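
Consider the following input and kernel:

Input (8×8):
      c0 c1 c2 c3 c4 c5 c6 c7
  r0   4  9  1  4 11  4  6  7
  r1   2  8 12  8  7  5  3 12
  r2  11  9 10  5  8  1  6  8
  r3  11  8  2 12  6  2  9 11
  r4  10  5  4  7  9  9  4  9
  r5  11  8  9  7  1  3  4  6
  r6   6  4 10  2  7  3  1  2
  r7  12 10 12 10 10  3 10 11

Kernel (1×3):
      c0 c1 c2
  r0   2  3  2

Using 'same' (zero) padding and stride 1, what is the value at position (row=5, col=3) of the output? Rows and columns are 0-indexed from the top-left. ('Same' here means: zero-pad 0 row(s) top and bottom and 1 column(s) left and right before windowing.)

41

The receptive field on the zero-padded input at this output position is [9 7 1]. Elementwise product with the kernel and sum: 9·2 + 7·3 + 1·2.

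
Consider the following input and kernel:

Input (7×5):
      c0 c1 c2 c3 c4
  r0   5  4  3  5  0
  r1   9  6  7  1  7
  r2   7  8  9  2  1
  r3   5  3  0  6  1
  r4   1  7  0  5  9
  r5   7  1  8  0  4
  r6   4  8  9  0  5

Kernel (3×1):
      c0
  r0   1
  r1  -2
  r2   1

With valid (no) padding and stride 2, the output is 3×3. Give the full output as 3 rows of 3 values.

-6 -2 -13
-2 9 8
-9 -7 6

Output[0,0]: The receptive field on the input at this output position is [5 / 9 / 7]. Elementwise product with the kernel and sum: 5·1 + 9·-2 + 7·1.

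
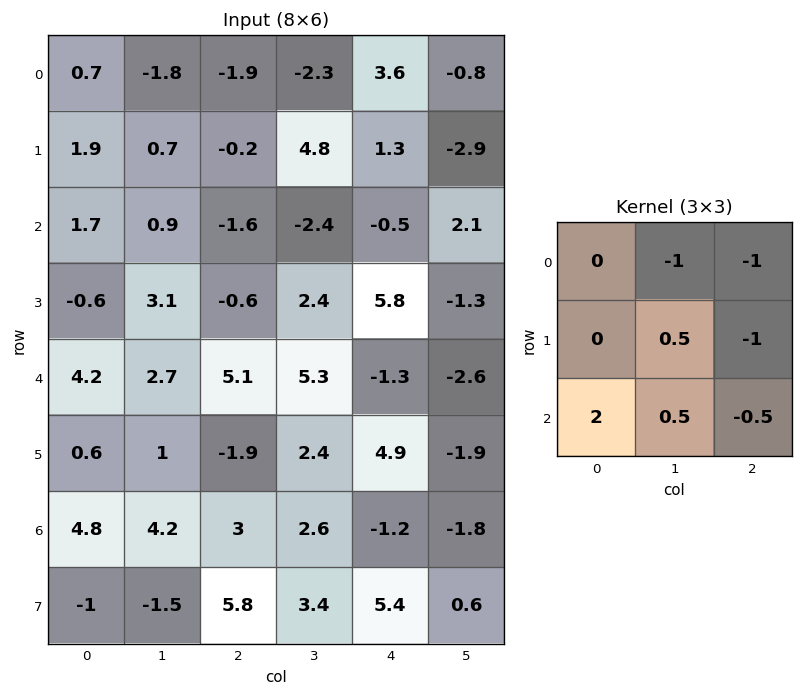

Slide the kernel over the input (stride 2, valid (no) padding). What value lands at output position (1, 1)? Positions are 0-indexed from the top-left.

11.8

The receptive field on the input at this output position is [-1.6 -2.4 -0.5 / -0.6 2.4 5.8 / 5.1 5.3 -1.3]. Elementwise product with the kernel and sum: -2.4·-1 + -0.5·-1 + 2.4·0.5 + 5.8·-1 + 5.1·2 + 5.3·0.5 + -1.3·-0.5.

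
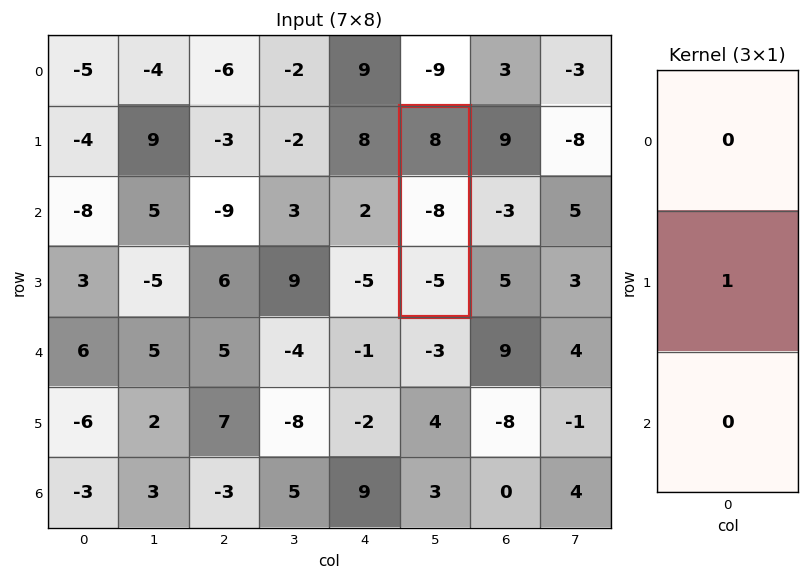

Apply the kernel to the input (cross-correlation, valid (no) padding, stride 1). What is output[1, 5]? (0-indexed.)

The receptive field on the input at this output position is [8 / -8 / -5]. Elementwise product with the kernel and sum: -8·1.

-8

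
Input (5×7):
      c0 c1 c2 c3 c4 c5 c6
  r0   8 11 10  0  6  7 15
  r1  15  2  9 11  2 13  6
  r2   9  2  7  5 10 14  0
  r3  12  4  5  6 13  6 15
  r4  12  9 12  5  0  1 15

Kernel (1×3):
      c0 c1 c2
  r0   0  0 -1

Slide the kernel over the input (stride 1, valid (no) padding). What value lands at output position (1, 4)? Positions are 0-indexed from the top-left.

The receptive field on the input at this output position is [2 13 6]. Elementwise product with the kernel and sum: 6·-1.

-6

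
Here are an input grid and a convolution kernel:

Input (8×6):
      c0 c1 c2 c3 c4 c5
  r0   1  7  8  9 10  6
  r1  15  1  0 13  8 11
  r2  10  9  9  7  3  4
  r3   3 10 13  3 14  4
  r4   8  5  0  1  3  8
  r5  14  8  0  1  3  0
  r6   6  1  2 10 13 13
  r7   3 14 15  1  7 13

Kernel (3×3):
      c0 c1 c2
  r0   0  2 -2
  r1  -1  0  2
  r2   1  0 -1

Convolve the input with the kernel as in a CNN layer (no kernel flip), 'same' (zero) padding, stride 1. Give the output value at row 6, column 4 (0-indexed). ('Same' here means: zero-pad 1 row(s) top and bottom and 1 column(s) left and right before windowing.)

10

The receptive field on the zero-padded input at this output position is [1 3 0 / 10 13 13 / 1 7 13]. Elementwise product with the kernel and sum: 3·2 + 0·-2 + 10·-1 + 13·2 + 1·1 + 13·-1.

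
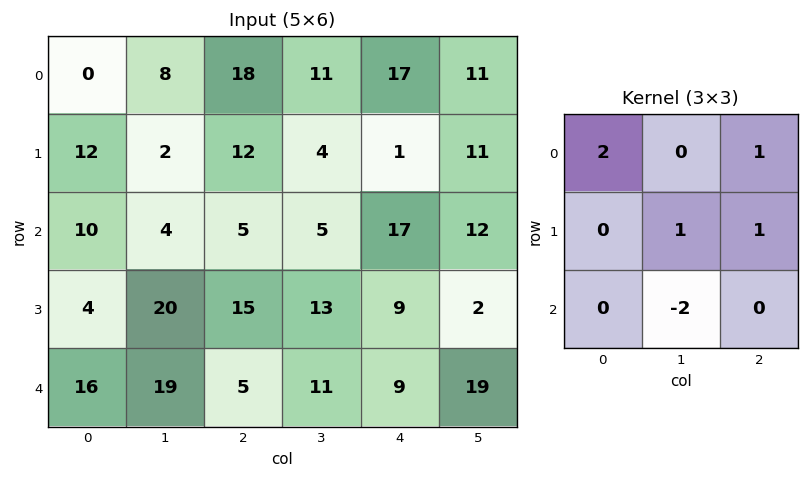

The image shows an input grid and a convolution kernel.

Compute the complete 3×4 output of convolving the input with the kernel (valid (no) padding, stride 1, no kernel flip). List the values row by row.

Output[0,0]: The receptive field on the input at this output position is [0 8 18 / 12 2 12 / 10 4 5]. Elementwise product with the kernel and sum: 0·2 + 18·1 + 2·1 + 12·1 + 4·-2.
Output[0,1]: The receptive field on the input at this output position is [8 18 11 / 2 12 4 / 4 5 5]. Elementwise product with the kernel and sum: 8·2 + 11·1 + 12·1 + 4·1 + 5·-2.

24 33 48 11
5 -12 21 30
22 31 27 15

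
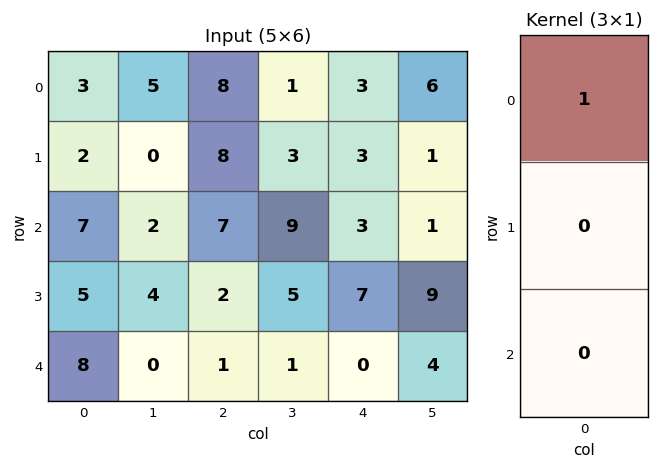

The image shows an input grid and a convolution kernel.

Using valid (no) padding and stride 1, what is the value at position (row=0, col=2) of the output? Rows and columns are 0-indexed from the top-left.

The receptive field on the input at this output position is [8 / 8 / 7]. Elementwise product with the kernel and sum: 8·1.

8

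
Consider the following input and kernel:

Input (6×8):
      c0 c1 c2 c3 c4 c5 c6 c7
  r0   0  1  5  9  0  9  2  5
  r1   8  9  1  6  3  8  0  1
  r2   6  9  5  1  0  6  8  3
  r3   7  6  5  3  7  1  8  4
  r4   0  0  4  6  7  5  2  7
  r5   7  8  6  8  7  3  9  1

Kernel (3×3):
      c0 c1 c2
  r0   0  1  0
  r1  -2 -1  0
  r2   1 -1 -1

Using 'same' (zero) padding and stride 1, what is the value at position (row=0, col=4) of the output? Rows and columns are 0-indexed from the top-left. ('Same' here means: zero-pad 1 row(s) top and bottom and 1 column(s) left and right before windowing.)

-23

The receptive field on the zero-padded input at this output position is [0 0 0 / 9 0 9 / 6 3 8]. Elementwise product with the kernel and sum: 0·1 + 9·-2 + 0·-1 + 6·1 + 3·-1 + 8·-1.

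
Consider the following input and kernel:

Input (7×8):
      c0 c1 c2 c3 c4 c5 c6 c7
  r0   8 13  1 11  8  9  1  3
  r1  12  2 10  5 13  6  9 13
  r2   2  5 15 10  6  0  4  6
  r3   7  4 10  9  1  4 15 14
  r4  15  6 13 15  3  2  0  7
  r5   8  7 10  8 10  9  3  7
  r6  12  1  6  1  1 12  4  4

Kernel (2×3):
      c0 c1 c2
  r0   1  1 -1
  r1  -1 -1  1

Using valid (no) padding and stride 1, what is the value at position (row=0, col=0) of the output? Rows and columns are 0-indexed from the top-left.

16

The receptive field on the input at this output position is [8 13 1 / 12 2 10]. Elementwise product with the kernel and sum: 8·1 + 13·1 + 1·-1 + 12·-1 + 2·-1 + 10·1.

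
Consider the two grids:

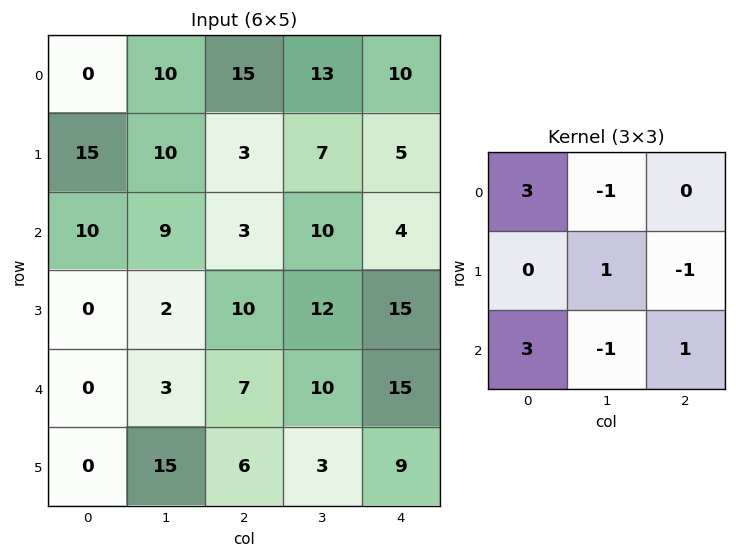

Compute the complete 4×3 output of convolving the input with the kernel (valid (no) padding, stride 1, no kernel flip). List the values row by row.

21 45 37
49 28 41
17 34 22
-15 35 37

Output[0,0]: The receptive field on the input at this output position is [0 10 15 / 15 10 3 / 10 9 3]. Elementwise product with the kernel and sum: 0·3 + 10·-1 + 10·1 + 3·-1 + 10·3 + 9·-1 + 3·1.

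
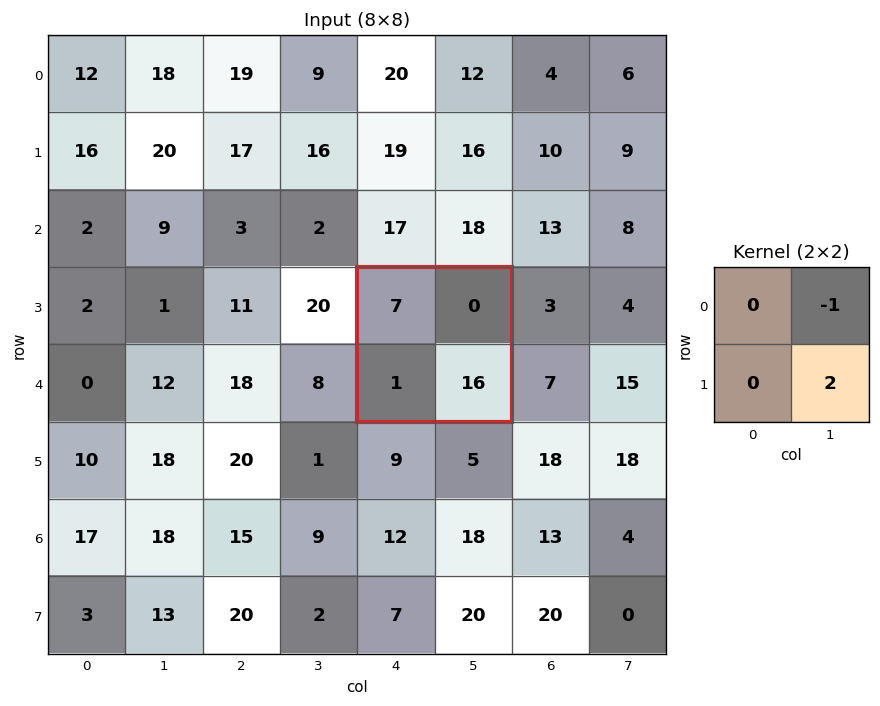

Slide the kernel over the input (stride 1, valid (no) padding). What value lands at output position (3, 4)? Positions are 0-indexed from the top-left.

32

The receptive field on the input at this output position is [7 0 / 1 16]. Elementwise product with the kernel and sum: 0·-1 + 16·2.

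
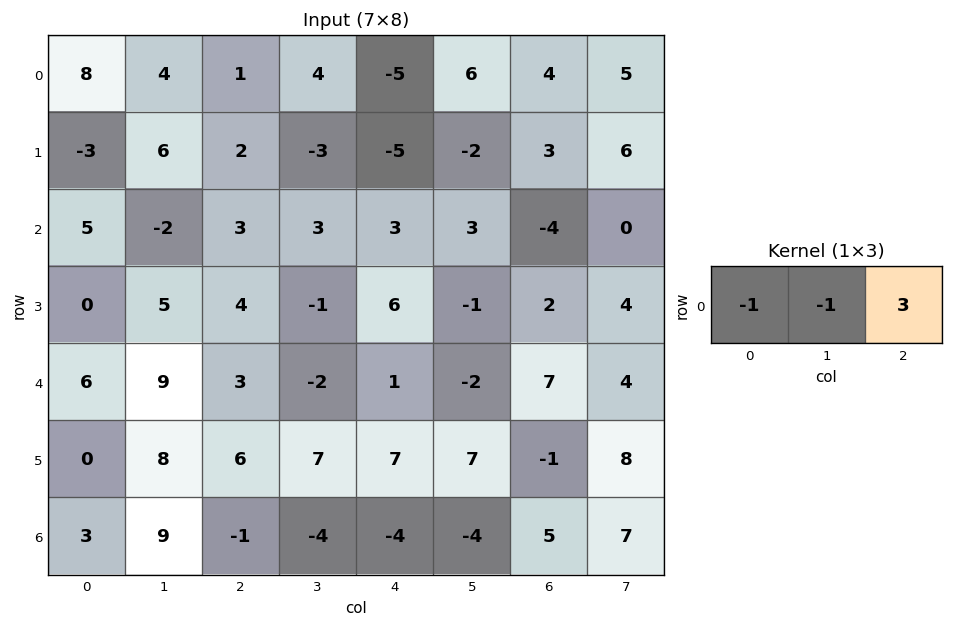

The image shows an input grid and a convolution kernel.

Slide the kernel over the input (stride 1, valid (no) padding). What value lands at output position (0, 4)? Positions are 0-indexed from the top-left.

11

The receptive field on the input at this output position is [-5 6 4]. Elementwise product with the kernel and sum: -5·-1 + 6·-1 + 4·3.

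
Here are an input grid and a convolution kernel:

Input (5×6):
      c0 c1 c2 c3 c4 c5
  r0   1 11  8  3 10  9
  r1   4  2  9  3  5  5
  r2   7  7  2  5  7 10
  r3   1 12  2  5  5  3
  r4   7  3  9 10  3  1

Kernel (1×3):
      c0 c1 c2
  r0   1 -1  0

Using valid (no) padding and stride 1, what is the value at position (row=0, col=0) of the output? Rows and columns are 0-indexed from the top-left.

The receptive field on the input at this output position is [1 11 8]. Elementwise product with the kernel and sum: 1·1 + 11·-1.

-10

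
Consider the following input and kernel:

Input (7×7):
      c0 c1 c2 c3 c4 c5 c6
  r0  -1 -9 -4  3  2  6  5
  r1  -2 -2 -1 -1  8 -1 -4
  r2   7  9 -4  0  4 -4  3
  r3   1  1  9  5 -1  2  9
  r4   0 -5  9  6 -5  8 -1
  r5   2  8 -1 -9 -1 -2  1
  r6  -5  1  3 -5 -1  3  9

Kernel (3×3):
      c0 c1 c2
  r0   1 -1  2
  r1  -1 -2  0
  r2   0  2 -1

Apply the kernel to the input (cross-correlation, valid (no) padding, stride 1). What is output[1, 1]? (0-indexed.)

9

The receptive field on the input at this output position is [-2 -1 -1 / 9 -4 0 / 1 9 5]. Elementwise product with the kernel and sum: -2·1 + -1·-1 + -1·2 + 9·-1 + -4·-2 + 9·2 + 5·-1.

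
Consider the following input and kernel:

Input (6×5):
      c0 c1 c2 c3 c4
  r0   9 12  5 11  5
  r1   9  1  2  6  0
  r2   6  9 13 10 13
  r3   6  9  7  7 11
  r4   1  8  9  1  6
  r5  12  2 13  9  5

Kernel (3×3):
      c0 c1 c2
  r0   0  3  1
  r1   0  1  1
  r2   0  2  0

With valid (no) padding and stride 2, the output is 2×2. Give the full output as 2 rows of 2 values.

Output[0,0]: The receptive field on the input at this output position is [9 12 5 / 9 1 2 / 6 9 13]. Elementwise product with the kernel and sum: 12·3 + 5·1 + 1·1 + 2·1 + 9·2.

62 64
72 63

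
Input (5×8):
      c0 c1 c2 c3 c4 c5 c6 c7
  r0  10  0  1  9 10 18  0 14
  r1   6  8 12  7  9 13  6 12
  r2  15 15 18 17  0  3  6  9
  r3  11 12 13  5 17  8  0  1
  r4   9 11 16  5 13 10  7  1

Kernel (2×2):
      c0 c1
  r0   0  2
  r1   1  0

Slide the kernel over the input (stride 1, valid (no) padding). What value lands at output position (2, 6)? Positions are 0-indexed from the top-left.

The receptive field on the input at this output position is [6 9 / 0 1]. Elementwise product with the kernel and sum: 9·2 + 0·1.

18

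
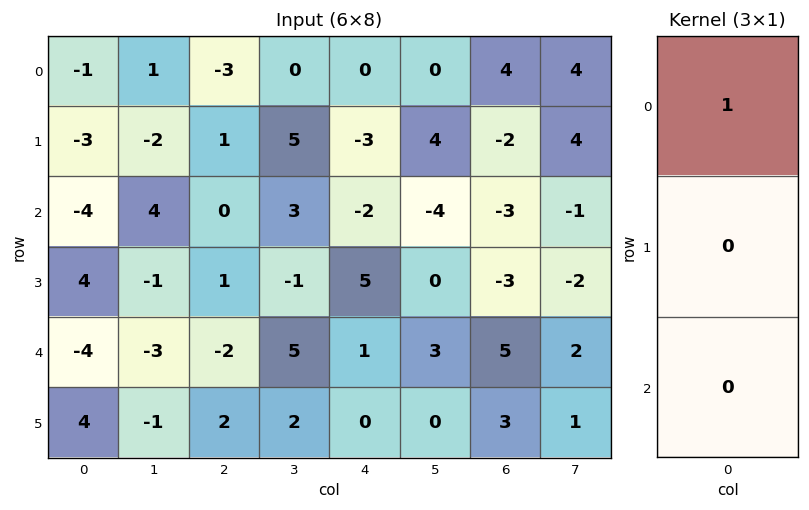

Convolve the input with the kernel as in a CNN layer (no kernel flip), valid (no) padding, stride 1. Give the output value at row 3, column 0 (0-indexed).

The receptive field on the input at this output position is [4 / -4 / 4]. Elementwise product with the kernel and sum: 4·1.

4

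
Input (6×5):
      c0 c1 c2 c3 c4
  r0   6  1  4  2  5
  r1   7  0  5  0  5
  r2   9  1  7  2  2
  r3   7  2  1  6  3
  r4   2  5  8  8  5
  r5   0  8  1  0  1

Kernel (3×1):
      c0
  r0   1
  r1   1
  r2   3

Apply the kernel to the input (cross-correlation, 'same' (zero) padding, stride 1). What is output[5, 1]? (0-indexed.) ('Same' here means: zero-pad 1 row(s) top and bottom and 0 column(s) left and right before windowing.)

The receptive field on the zero-padded input at this output position is [5 / 8 / 0]. Elementwise product with the kernel and sum: 5·1 + 8·1 + 0·3.

13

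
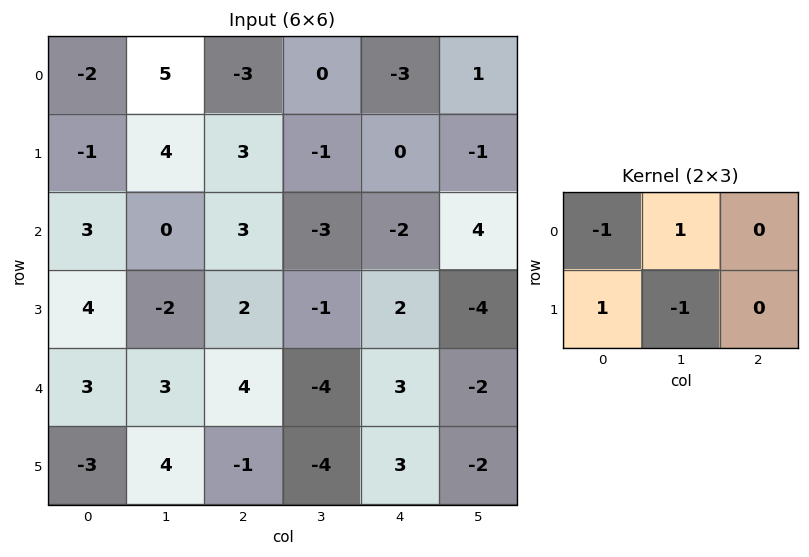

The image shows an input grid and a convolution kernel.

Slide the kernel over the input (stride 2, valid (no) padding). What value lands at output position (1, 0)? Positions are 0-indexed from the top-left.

3

The receptive field on the input at this output position is [3 0 3 / 4 -2 2]. Elementwise product with the kernel and sum: 3·-1 + 0·1 + 4·1 + -2·-1.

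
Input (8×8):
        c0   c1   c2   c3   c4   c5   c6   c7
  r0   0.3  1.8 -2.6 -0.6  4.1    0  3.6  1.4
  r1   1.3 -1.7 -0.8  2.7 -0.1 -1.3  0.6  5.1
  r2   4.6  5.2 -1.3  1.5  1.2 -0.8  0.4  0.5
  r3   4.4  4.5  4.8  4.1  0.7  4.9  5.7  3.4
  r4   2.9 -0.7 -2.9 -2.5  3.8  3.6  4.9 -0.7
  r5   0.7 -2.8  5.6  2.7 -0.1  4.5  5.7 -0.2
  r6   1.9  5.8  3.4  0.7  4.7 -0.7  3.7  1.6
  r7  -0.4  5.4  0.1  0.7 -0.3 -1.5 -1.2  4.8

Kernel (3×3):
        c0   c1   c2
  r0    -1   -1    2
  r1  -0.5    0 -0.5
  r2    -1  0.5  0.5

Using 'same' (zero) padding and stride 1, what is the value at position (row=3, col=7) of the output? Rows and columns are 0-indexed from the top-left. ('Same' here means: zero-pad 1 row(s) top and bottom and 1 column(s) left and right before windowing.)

The receptive field on the zero-padded input at this output position is [0.4 0.5 0 / 5.7 3.4 0 / 4.9 -0.7 0]. Elementwise product with the kernel and sum: 0.4·-1 + 0.5·-1 + 0·2 + 5.7·-0.5 + 0·-0.5 + 4.9·-1 + -0.7·0.5 + 0·0.5.

-9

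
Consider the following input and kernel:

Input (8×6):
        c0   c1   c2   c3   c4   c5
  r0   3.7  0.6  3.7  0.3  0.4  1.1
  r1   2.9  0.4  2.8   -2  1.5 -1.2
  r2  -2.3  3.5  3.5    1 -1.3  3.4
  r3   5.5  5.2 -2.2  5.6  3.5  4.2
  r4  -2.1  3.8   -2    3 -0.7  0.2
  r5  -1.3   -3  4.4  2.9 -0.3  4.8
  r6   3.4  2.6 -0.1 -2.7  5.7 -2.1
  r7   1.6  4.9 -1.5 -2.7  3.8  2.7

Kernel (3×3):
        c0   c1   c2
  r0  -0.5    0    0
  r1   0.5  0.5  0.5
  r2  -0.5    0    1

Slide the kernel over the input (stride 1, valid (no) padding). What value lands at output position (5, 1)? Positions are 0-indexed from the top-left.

-3.75

The receptive field on the input at this output position is [-3 4.4 2.9 / 2.6 -0.1 -2.7 / 4.9 -1.5 -2.7]. Elementwise product with the kernel and sum: -3·-0.5 + 2.6·0.5 + -0.1·0.5 + -2.7·0.5 + 4.9·-0.5 + -2.7·1.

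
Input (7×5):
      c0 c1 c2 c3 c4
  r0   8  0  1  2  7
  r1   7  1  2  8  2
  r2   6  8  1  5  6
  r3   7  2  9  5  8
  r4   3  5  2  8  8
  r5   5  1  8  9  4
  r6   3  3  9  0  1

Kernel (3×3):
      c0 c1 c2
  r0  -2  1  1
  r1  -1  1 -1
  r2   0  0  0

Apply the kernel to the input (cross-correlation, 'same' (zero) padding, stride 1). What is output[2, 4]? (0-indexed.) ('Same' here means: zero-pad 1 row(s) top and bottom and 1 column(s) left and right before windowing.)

-13

The receptive field on the zero-padded input at this output position is [8 2 0 / 5 6 0 / 5 8 0]. Elementwise product with the kernel and sum: 8·-2 + 2·1 + 0·1 + 5·-1 + 6·1 + 0·-1.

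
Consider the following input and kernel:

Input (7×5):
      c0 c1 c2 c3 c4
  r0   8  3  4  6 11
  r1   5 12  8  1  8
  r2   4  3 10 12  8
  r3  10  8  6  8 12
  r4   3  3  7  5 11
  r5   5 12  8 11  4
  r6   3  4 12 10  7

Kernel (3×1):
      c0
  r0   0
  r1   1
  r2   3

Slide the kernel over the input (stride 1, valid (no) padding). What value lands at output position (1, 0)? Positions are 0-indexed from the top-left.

The receptive field on the input at this output position is [5 / 4 / 10]. Elementwise product with the kernel and sum: 4·1 + 10·3.

34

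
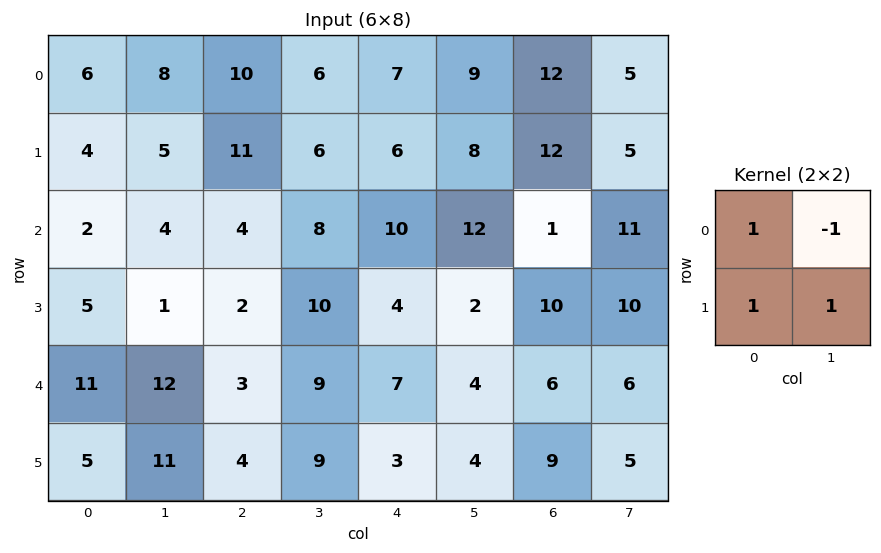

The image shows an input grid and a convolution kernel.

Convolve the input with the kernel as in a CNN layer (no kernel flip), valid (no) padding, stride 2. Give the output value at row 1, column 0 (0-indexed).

The receptive field on the input at this output position is [2 4 / 5 1]. Elementwise product with the kernel and sum: 2·1 + 4·-1 + 5·1 + 1·1.

4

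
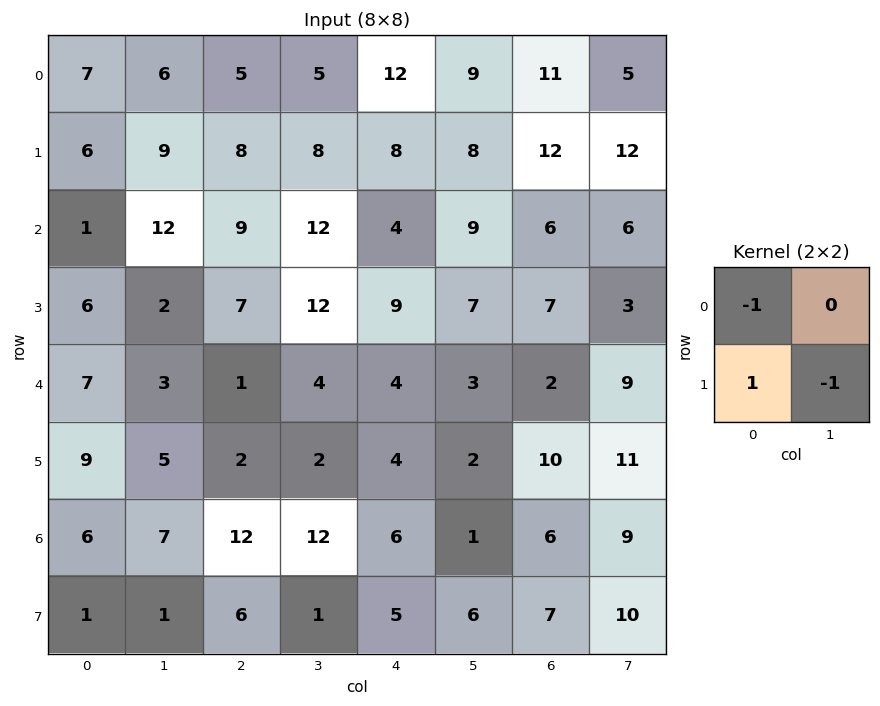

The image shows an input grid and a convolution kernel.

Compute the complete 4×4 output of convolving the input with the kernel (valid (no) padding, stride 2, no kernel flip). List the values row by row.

-10 -5 -12 -11
3 -14 -2 -2
-3 -1 -2 -3
-6 -7 -7 -9

Output[0,0]: The receptive field on the input at this output position is [7 6 / 6 9]. Elementwise product with the kernel and sum: 7·-1 + 6·1 + 9·-1.
Output[0,1]: The receptive field on the input at this output position is [5 5 / 8 8]. Elementwise product with the kernel and sum: 5·-1 + 8·1 + 8·-1.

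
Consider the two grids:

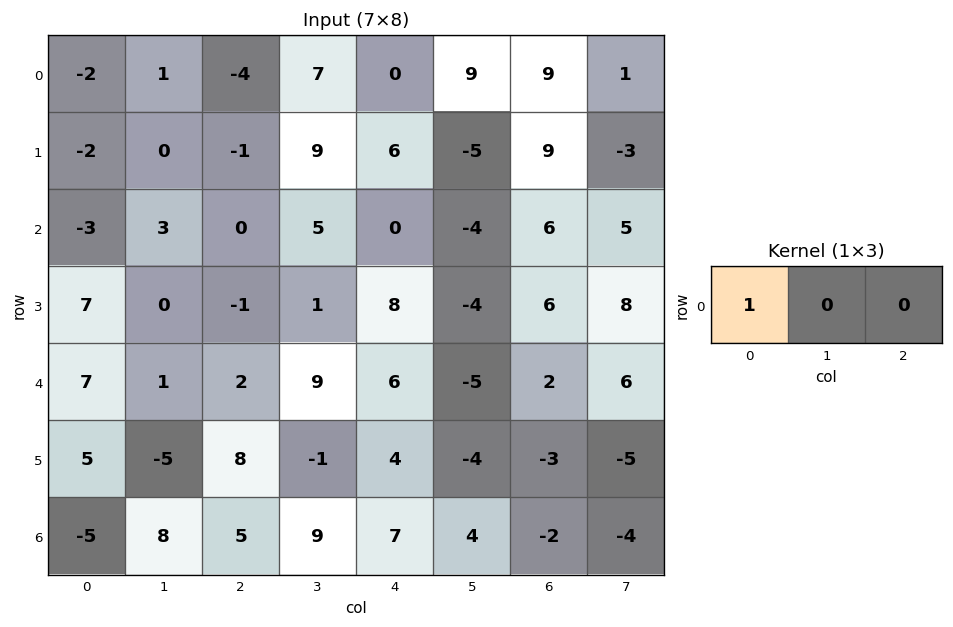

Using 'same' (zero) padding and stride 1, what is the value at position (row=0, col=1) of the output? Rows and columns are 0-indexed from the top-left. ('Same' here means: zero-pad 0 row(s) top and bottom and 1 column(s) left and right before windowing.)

-2

The receptive field on the zero-padded input at this output position is [-2 1 -4]. Elementwise product with the kernel and sum: -2·1.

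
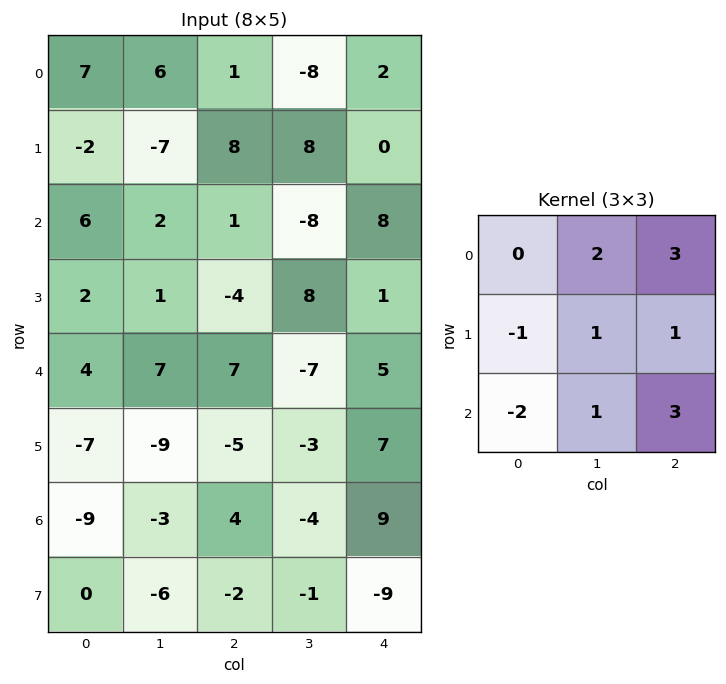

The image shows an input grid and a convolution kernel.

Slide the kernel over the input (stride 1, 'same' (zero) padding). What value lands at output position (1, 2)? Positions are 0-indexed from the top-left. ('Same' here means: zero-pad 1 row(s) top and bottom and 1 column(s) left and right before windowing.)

-26

The receptive field on the zero-padded input at this output position is [6 1 -8 / -7 8 8 / 2 1 -8]. Elementwise product with the kernel and sum: 1·2 + -8·3 + -7·-1 + 8·1 + 8·1 + 2·-2 + 1·1 + -8·3.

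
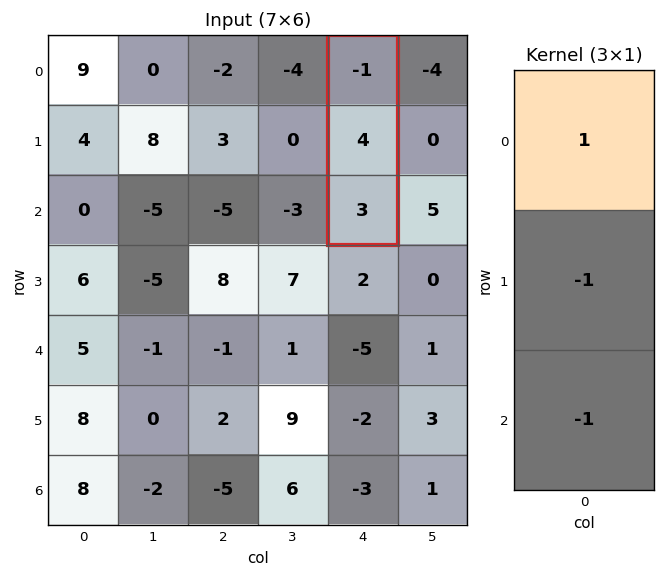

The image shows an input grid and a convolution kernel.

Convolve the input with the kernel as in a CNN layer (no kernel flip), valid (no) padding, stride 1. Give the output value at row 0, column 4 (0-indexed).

-8

The receptive field on the input at this output position is [-1 / 4 / 3]. Elementwise product with the kernel and sum: -1·1 + 4·-1 + 3·-1.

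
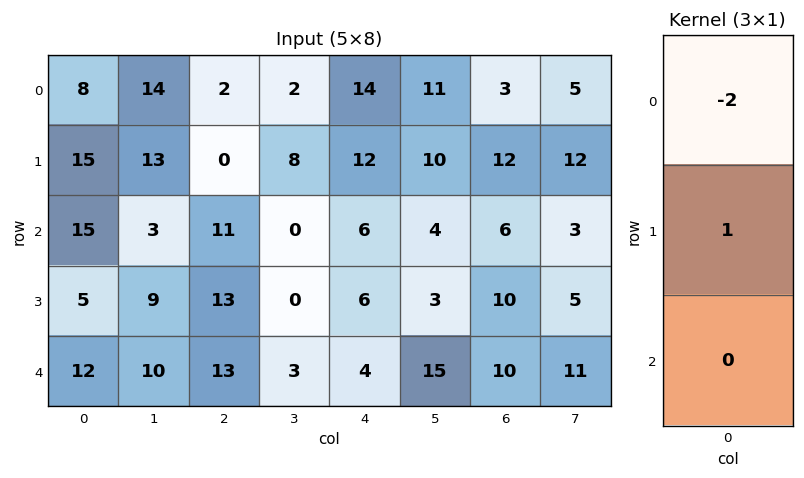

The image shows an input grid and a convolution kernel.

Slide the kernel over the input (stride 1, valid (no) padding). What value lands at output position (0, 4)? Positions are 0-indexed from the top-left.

The receptive field on the input at this output position is [14 / 12 / 6]. Elementwise product with the kernel and sum: 14·-2 + 12·1.

-16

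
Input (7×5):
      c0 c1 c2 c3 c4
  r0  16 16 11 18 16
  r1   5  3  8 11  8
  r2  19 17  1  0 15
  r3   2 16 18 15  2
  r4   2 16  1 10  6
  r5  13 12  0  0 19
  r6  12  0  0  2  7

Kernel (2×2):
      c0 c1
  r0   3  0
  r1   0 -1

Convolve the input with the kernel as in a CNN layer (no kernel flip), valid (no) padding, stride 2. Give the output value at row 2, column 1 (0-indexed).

3

The receptive field on the input at this output position is [1 10 / 0 0]. Elementwise product with the kernel and sum: 1·3 + 0·-1.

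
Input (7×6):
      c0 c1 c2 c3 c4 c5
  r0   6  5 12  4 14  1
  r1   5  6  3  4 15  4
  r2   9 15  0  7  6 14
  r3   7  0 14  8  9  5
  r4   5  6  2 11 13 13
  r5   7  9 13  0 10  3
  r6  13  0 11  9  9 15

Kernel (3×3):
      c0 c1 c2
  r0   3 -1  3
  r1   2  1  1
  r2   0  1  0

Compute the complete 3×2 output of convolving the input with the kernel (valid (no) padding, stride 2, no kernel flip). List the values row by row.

83 106
46 67
51 79

Output[0,0]: The receptive field on the input at this output position is [6 5 12 / 5 6 3 / 9 15 0]. Elementwise product with the kernel and sum: 6·3 + 5·-1 + 12·3 + 5·2 + 6·1 + 3·1 + 15·1.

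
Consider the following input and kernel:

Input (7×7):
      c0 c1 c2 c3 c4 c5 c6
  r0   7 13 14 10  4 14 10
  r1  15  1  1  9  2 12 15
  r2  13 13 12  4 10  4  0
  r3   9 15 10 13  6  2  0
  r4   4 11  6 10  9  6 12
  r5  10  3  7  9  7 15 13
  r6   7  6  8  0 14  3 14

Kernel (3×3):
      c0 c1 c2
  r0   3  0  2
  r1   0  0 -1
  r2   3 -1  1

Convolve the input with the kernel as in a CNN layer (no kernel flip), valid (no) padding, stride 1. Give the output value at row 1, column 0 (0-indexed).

57

The receptive field on the input at this output position is [15 1 1 / 13 13 12 / 9 15 10]. Elementwise product with the kernel and sum: 15·3 + 1·2 + 12·-1 + 9·3 + 15·-1 + 10·1.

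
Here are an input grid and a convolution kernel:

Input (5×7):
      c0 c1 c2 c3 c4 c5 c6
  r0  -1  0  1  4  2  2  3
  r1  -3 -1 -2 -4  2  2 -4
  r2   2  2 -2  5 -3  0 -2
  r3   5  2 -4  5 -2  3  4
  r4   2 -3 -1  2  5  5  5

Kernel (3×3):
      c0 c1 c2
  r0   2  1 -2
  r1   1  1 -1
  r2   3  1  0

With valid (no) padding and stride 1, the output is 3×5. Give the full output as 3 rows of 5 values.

2 -2 -7 14 -1
20 1 -13 5 10
24 -25 9 18 15

Output[0,0]: The receptive field on the input at this output position is [-1 0 1 / -3 -1 -2 / 2 2 -2]. Elementwise product with the kernel and sum: -1·2 + 0·1 + 1·-2 + -3·1 + -1·1 + -2·-1 + 2·3 + 2·1.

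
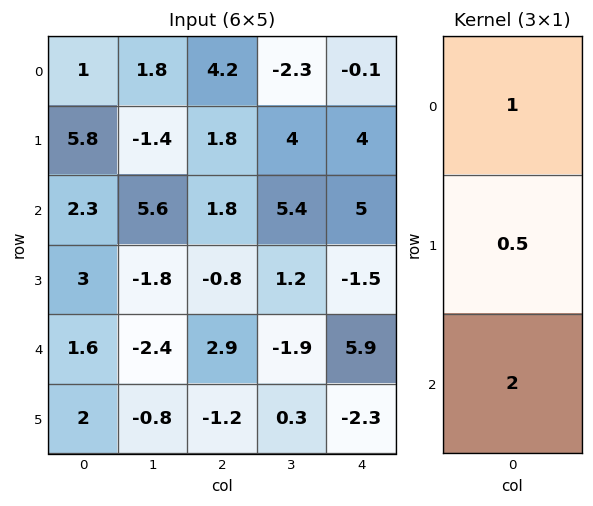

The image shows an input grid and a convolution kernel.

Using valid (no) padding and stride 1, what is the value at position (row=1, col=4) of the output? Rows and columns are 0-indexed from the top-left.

3.5

The receptive field on the input at this output position is [4 / 5 / -1.5]. Elementwise product with the kernel and sum: 4·1 + 5·0.5 + -1.5·2.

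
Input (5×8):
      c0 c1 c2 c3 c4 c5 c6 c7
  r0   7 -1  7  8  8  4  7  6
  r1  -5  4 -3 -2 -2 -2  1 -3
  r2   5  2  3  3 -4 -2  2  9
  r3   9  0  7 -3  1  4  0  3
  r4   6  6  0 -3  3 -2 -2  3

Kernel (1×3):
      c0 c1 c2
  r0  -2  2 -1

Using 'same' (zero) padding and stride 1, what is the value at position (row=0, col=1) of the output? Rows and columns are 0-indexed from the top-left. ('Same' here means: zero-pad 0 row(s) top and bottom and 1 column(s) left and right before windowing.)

The receptive field on the zero-padded input at this output position is [7 -1 7]. Elementwise product with the kernel and sum: 7·-2 + -1·2 + 7·-1.

-23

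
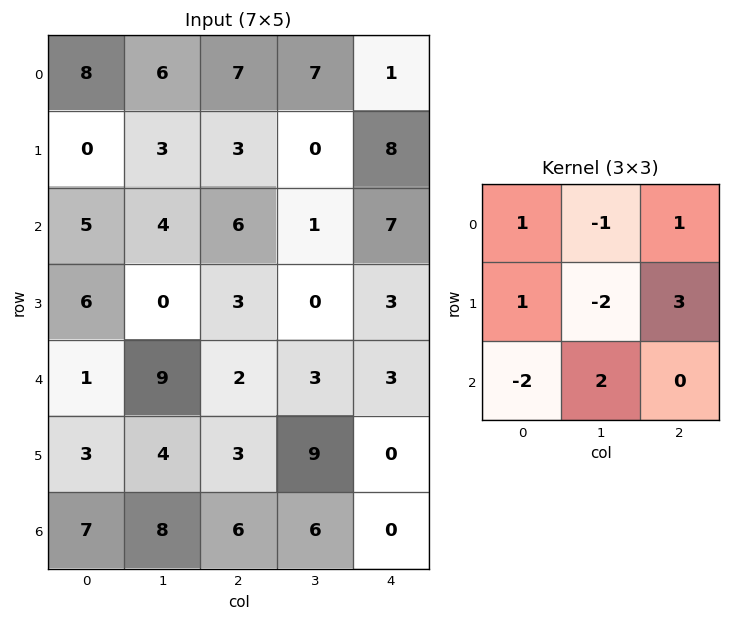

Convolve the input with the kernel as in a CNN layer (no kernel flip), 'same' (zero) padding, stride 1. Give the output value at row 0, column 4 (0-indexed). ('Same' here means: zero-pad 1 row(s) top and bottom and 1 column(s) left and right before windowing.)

The receptive field on the zero-padded input at this output position is [0 0 0 / 7 1 0 / 0 8 0]. Elementwise product with the kernel and sum: 0·1 + 0·-1 + 0·1 + 7·1 + 1·-2 + 0·3 + 0·-2 + 8·2.

21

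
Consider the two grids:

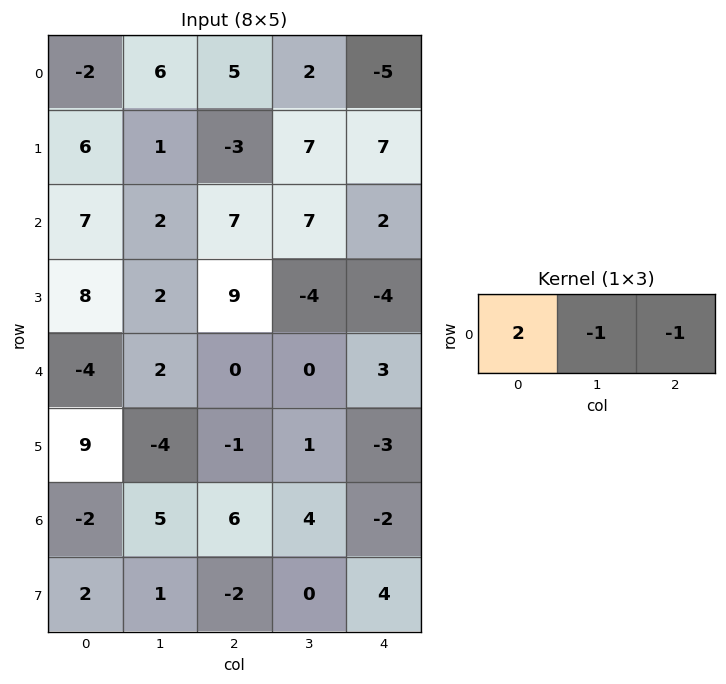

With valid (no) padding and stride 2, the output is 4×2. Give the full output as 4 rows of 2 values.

-15 13
5 5
-10 -3
-15 10

Output[0,0]: The receptive field on the input at this output position is [-2 6 5]. Elementwise product with the kernel and sum: -2·2 + 6·-1 + 5·-1.
Output[0,1]: The receptive field on the input at this output position is [5 2 -5]. Elementwise product with the kernel and sum: 5·2 + 2·-1 + -5·-1.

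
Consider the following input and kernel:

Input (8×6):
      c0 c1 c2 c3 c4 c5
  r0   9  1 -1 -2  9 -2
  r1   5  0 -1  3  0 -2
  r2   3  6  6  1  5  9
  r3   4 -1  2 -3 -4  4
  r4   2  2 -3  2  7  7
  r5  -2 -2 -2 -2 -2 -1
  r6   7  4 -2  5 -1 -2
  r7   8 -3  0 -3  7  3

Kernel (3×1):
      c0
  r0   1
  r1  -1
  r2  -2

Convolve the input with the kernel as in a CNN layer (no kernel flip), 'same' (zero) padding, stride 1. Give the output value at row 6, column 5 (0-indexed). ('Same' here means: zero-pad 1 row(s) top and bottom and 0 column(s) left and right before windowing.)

-5

The receptive field on the zero-padded input at this output position is [-1 / -2 / 3]. Elementwise product with the kernel and sum: -1·1 + -2·-1 + 3·-2.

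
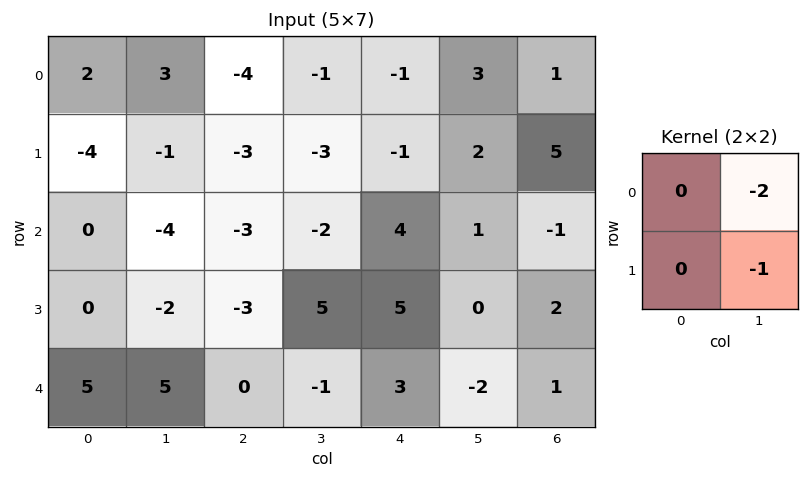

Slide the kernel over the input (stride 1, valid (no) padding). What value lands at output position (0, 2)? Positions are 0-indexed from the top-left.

The receptive field on the input at this output position is [-4 -1 / -3 -3]. Elementwise product with the kernel and sum: -1·-2 + -3·-1.

5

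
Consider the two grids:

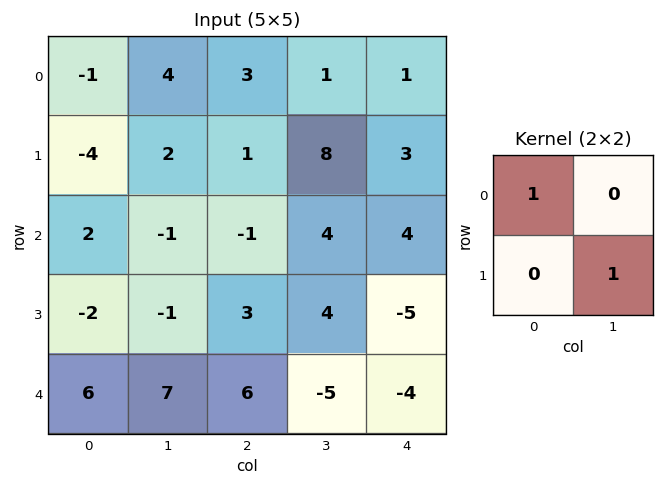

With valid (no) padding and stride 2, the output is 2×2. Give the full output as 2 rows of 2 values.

Output[0,0]: The receptive field on the input at this output position is [-1 4 / -4 2]. Elementwise product with the kernel and sum: -1·1 + 2·1.
Output[0,1]: The receptive field on the input at this output position is [3 1 / 1 8]. Elementwise product with the kernel and sum: 3·1 + 8·1.

1 11
1 3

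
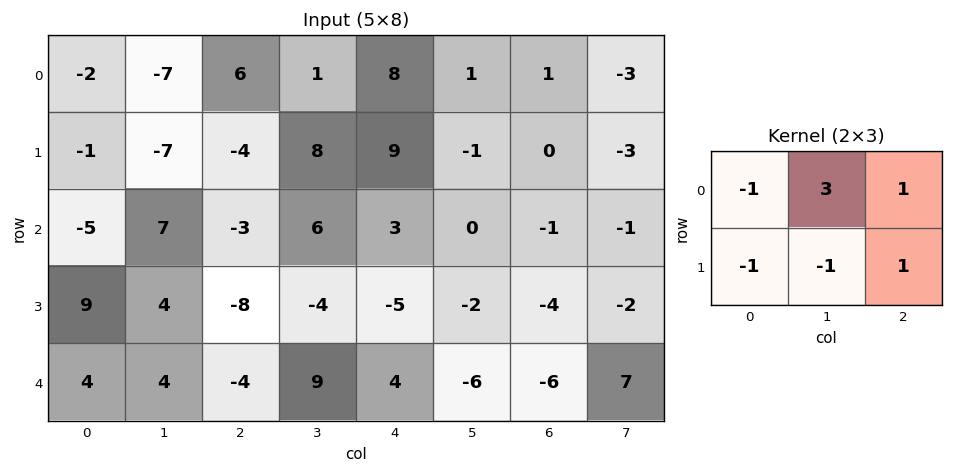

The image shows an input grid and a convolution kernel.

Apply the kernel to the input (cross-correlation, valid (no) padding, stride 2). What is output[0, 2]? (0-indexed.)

-12

The receptive field on the input at this output position is [8 1 1 / 9 -1 0]. Elementwise product with the kernel and sum: 8·-1 + 1·3 + 1·1 + 9·-1 + -1·-1 + 0·1.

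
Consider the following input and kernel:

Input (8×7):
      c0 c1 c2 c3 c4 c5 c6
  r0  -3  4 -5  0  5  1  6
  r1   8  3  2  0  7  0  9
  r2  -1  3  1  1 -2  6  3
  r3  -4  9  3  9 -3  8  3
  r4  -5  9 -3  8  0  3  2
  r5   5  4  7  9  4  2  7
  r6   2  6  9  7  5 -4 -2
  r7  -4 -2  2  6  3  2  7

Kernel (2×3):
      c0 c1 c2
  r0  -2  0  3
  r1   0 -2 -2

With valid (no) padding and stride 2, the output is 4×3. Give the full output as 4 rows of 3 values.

Output[0,0]: The receptive field on the input at this output position is [-3 4 -5 / 8 3 2]. Elementwise product with the kernel and sum: -3·-2 + -5·3 + 3·-2 + 2·-2.
Output[0,1]: The receptive field on the input at this output position is [-5 0 5 / 2 0 7]. Elementwise product with the kernel and sum: -5·-2 + 5·3 + 0·-2 + 7·-2.

-19 11 -10
-19 -20 -9
-21 -20 -12
23 -21 -34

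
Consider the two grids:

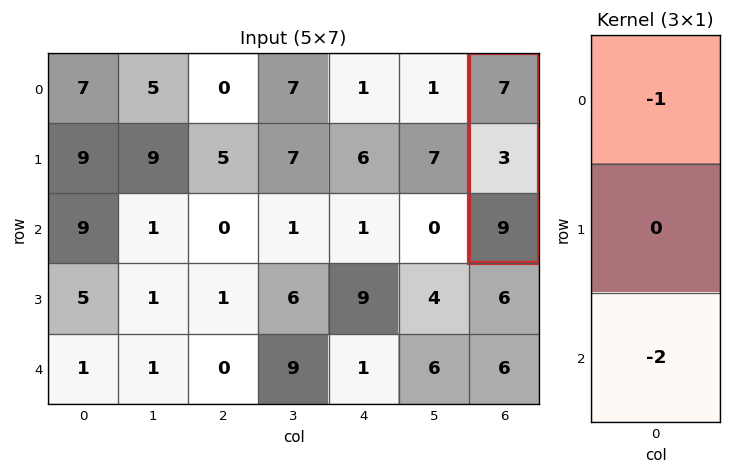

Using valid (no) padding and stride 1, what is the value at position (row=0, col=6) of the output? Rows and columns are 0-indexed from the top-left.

-25

The receptive field on the input at this output position is [7 / 3 / 9]. Elementwise product with the kernel and sum: 7·-1 + 9·-2.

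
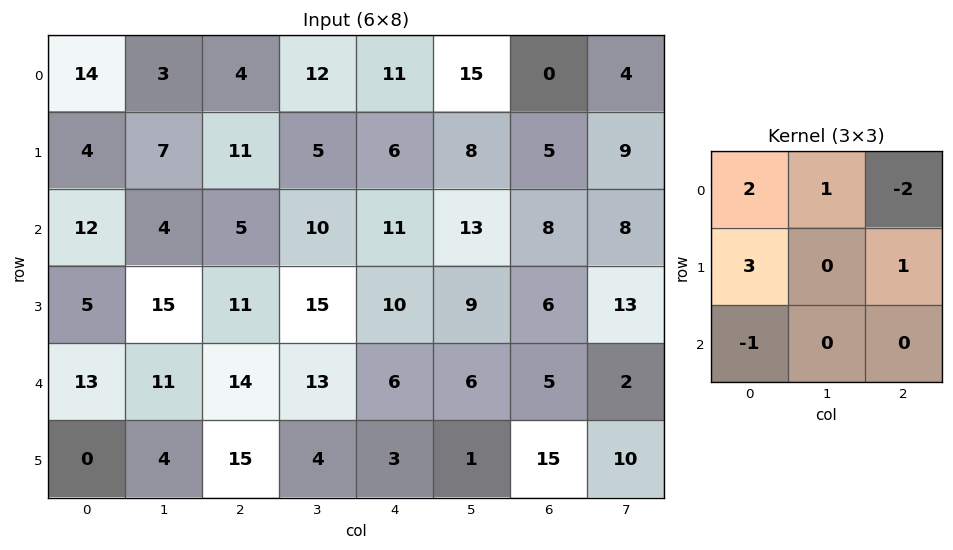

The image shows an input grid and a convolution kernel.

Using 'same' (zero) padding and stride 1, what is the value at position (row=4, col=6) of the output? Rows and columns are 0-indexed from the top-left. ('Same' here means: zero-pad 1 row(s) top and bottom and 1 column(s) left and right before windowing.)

The receptive field on the zero-padded input at this output position is [9 6 13 / 6 5 2 / 1 15 10]. Elementwise product with the kernel and sum: 9·2 + 6·1 + 13·-2 + 6·3 + 2·1 + 1·-1.

17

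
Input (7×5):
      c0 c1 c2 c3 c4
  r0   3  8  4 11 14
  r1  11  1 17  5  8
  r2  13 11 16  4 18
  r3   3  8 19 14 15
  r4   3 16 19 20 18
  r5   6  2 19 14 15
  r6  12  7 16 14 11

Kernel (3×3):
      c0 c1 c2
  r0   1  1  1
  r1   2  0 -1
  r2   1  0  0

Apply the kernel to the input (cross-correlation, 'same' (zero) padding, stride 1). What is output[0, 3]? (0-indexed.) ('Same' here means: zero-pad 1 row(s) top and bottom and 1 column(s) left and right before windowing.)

11

The receptive field on the zero-padded input at this output position is [0 0 0 / 4 11 14 / 17 5 8]. Elementwise product with the kernel and sum: 0·1 + 0·1 + 0·1 + 4·2 + 14·-1 + 17·1.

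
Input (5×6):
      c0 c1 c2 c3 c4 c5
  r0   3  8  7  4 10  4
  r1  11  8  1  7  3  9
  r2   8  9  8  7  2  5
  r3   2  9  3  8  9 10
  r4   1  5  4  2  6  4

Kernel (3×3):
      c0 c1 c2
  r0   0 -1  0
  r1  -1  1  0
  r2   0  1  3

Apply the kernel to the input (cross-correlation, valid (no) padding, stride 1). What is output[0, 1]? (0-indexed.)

15

The receptive field on the input at this output position is [8 7 4 / 8 1 7 / 9 8 7]. Elementwise product with the kernel and sum: 7·-1 + 8·-1 + 1·1 + 8·1 + 7·3.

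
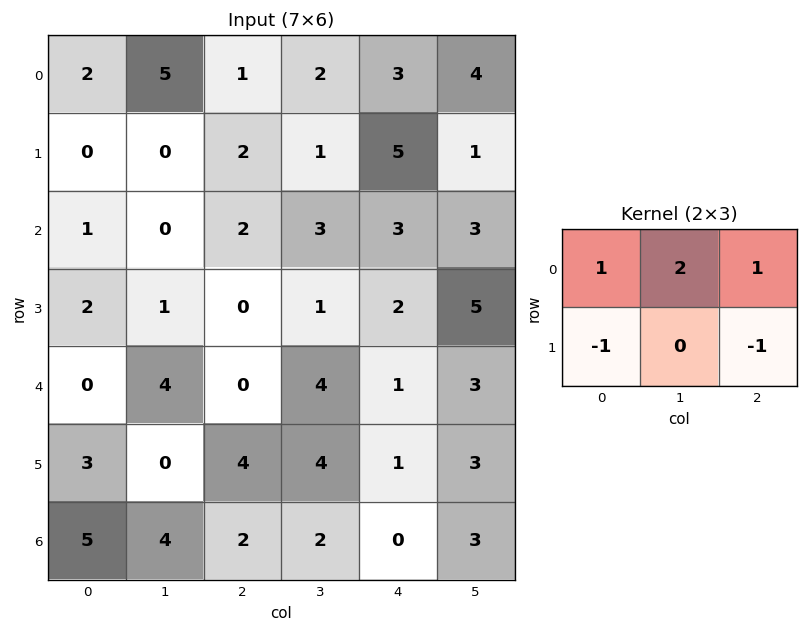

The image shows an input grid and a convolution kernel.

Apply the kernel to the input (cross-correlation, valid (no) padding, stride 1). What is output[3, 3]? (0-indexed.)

3

The receptive field on the input at this output position is [1 2 5 / 4 1 3]. Elementwise product with the kernel and sum: 1·1 + 2·2 + 5·1 + 4·-1 + 3·-1.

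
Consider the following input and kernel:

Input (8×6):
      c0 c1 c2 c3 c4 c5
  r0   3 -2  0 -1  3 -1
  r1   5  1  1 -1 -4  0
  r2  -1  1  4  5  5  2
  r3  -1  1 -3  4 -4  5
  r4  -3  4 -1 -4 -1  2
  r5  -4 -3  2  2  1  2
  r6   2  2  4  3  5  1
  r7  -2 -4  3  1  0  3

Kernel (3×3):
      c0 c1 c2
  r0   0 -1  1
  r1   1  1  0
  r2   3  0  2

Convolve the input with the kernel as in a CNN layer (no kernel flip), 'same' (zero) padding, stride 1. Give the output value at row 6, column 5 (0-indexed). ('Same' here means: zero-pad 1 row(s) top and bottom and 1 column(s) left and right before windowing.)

4

The receptive field on the zero-padded input at this output position is [1 2 0 / 5 1 0 / 0 3 0]. Elementwise product with the kernel and sum: 2·-1 + 0·1 + 5·1 + 1·1 + 0·3 + 0·2.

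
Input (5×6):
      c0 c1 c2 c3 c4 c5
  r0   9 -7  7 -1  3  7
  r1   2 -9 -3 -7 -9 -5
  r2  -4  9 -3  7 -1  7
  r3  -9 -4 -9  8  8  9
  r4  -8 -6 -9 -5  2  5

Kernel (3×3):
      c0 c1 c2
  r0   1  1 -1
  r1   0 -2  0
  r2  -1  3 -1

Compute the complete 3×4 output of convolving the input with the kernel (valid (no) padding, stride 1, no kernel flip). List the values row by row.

Output[0,0]: The receptive field on the input at this output position is [9 -7 7 / 2 -9 -3 / -4 9 -3]. Elementwise product with the kernel and sum: 9·1 + -7·1 + 7·-1 + -9·-2 + -4·-1 + 9·3 + -3·-1.
Output[0,1]: The receptive field on the input at this output position is [-7 7 -1 / -9 -3 -7 / 9 -3 7]. Elementwise product with the kernel and sum: -7·1 + 7·1 + -1·-1 + -3·-2 + 9·-1 + -3·3 + 7·-1.

47 -18 42 -4
-16 -30 10 -2
15 1 -19 -11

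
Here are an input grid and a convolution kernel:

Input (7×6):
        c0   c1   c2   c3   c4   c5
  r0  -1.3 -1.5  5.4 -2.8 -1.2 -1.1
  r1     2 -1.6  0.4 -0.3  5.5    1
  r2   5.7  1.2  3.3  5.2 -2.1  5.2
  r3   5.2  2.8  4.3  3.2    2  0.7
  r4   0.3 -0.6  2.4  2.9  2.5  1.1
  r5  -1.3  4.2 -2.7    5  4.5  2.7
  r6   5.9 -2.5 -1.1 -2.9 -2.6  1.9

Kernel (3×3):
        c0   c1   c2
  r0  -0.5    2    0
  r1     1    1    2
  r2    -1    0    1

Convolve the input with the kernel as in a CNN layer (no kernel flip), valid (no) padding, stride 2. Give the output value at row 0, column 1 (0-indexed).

-2.6

The receptive field on the input at this output position is [5.4 -2.8 -1.2 / 0.4 -0.3 5.5 / 3.3 5.2 -2.1]. Elementwise product with the kernel and sum: 5.4·-0.5 + -2.8·2 + 0.4·1 + -0.3·1 + 5.5·2 + 3.3·-1 + -2.1·1.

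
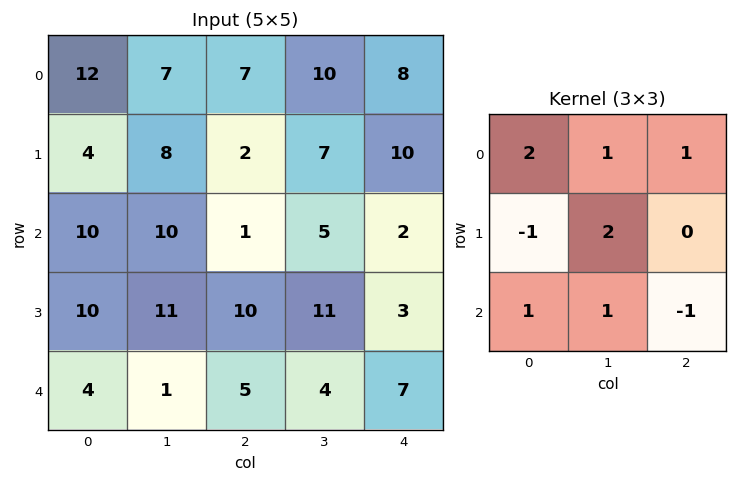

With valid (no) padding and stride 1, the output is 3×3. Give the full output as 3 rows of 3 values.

69 33 48
39 27 48
43 37 23

Output[0,0]: The receptive field on the input at this output position is [12 7 7 / 4 8 2 / 10 10 1]. Elementwise product with the kernel and sum: 12·2 + 7·1 + 7·1 + 4·-1 + 8·2 + 10·1 + 10·1 + 1·-1.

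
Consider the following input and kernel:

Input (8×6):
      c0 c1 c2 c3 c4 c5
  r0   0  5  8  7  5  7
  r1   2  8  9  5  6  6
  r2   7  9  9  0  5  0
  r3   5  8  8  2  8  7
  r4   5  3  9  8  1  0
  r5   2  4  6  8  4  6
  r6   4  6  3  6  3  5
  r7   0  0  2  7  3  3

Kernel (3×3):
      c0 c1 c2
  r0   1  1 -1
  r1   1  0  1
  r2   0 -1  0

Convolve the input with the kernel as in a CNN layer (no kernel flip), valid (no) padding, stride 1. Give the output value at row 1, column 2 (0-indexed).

The receptive field on the input at this output position is [9 5 6 / 9 0 5 / 8 2 8]. Elementwise product with the kernel and sum: 9·1 + 5·1 + 6·-1 + 9·1 + 5·1 + 2·-1.

20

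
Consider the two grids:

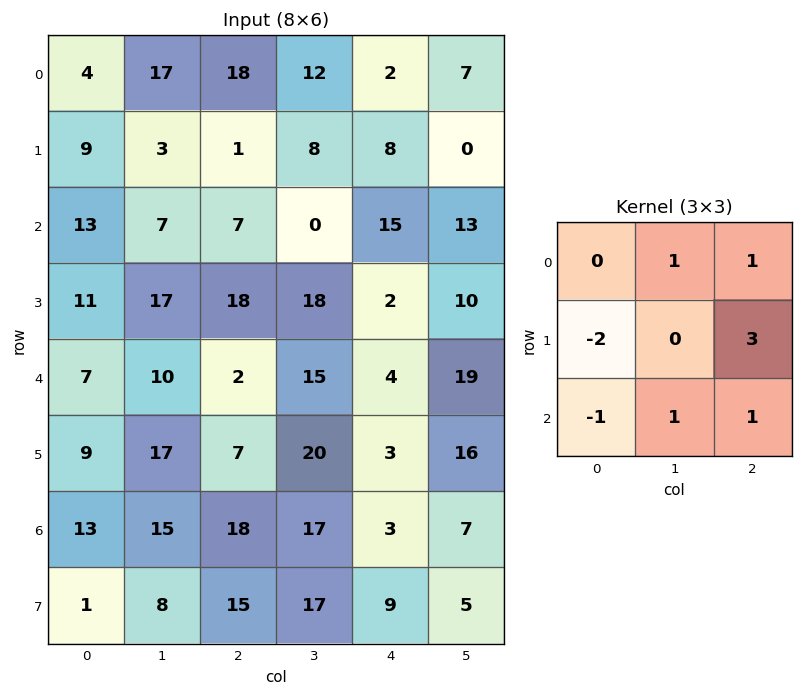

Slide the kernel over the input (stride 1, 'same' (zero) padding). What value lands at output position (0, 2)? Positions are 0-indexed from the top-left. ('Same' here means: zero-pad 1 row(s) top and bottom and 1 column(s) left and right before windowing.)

8

The receptive field on the zero-padded input at this output position is [0 0 0 / 17 18 12 / 3 1 8]. Elementwise product with the kernel and sum: 0·1 + 0·1 + 17·-2 + 12·3 + 3·-1 + 1·1 + 8·1.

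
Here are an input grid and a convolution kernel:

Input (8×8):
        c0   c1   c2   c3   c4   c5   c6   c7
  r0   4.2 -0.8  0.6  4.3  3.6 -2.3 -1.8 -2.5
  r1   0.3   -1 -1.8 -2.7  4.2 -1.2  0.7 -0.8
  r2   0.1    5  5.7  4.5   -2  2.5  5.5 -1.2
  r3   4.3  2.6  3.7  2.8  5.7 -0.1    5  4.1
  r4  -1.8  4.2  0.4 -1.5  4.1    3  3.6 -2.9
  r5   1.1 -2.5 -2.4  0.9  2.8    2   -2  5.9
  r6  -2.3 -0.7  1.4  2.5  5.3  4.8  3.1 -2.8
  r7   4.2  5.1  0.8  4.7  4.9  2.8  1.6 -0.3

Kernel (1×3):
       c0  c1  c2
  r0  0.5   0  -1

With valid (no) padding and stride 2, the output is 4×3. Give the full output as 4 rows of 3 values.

Output[0,0]: The receptive field on the input at this output position is [4.2 -0.8 0.6]. Elementwise product with the kernel and sum: 4.2·0.5 + 0.6·-1.
Output[0,1]: The receptive field on the input at this output position is [0.6 4.3 3.6]. Elementwise product with the kernel and sum: 0.6·0.5 + 3.6·-1.

1.5 -3.3 3.6
-5.65 4.85 -6.5
-1.3 -3.9 -1.55
-2.55 -4.6 -0.45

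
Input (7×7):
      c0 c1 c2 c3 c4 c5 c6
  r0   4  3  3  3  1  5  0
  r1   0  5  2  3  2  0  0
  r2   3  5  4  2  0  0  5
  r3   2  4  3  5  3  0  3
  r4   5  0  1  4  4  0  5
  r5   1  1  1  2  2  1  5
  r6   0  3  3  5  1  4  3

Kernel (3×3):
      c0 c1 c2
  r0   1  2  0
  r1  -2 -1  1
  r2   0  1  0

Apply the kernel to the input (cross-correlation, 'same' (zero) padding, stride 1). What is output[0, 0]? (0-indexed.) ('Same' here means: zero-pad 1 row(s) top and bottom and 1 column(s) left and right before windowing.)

-1

The receptive field on the zero-padded input at this output position is [0 0 0 / 0 4 3 / 0 0 5]. Elementwise product with the kernel and sum: 0·1 + 0·2 + 0·-2 + 4·-1 + 3·1 + 0·1.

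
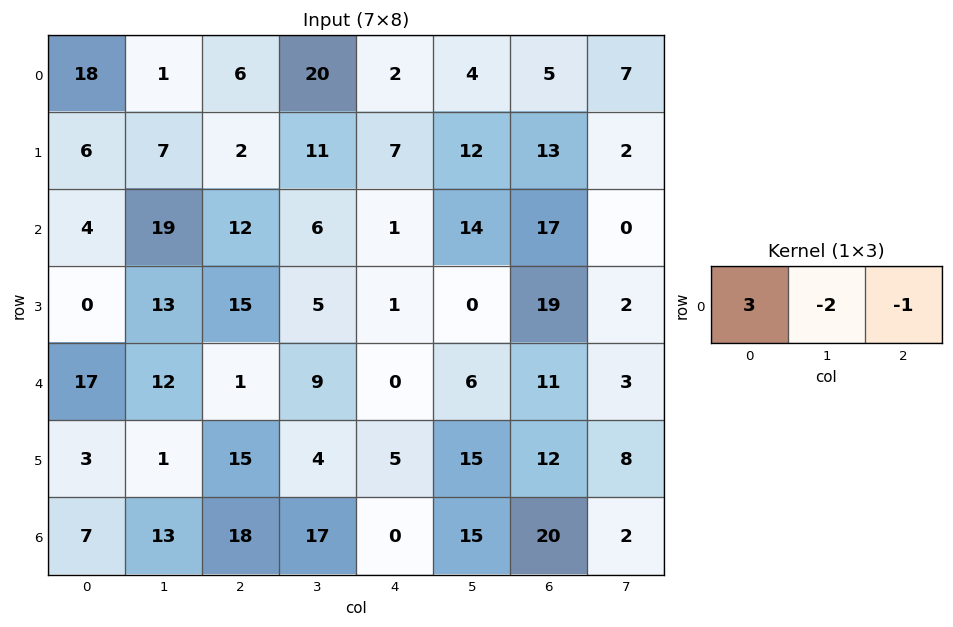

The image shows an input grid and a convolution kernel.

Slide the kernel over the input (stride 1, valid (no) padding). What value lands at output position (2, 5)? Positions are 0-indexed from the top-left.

8

The receptive field on the input at this output position is [14 17 0]. Elementwise product with the kernel and sum: 14·3 + 17·-2 + 0·-1.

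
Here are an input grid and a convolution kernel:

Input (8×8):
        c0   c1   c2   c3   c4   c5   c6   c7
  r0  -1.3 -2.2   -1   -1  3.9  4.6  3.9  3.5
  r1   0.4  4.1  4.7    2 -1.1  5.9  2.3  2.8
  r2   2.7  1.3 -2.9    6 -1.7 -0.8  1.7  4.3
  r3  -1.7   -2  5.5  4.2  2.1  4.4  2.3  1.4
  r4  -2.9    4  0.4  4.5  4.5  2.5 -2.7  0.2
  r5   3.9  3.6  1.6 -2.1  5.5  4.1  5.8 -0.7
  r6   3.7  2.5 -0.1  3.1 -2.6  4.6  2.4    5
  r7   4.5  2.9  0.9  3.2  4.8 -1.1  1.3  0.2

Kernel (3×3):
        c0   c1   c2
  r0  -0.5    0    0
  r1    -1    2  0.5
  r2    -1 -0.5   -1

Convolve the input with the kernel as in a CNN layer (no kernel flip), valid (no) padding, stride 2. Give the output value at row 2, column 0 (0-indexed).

0.7

The receptive field on the input at this output position is [-2.9 4 0.4 / 3.9 3.6 1.6 / 3.7 2.5 -0.1]. Elementwise product with the kernel and sum: -2.9·-0.5 + 3.9·-1 + 3.6·2 + 1.6·0.5 + 3.7·-1 + 2.5·-0.5 + -0.1·-1.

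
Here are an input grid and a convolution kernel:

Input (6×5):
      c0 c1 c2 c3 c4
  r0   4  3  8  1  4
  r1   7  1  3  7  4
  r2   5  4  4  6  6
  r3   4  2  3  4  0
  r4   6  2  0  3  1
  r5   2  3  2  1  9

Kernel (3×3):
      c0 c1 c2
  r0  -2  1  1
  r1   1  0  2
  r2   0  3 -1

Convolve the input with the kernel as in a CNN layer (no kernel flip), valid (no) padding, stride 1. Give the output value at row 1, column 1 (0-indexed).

The receptive field on the input at this output position is [1 3 7 / 4 4 6 / 2 3 4]. Elementwise product with the kernel and sum: 1·-2 + 3·1 + 7·1 + 4·1 + 6·2 + 3·3 + 4·-1.

29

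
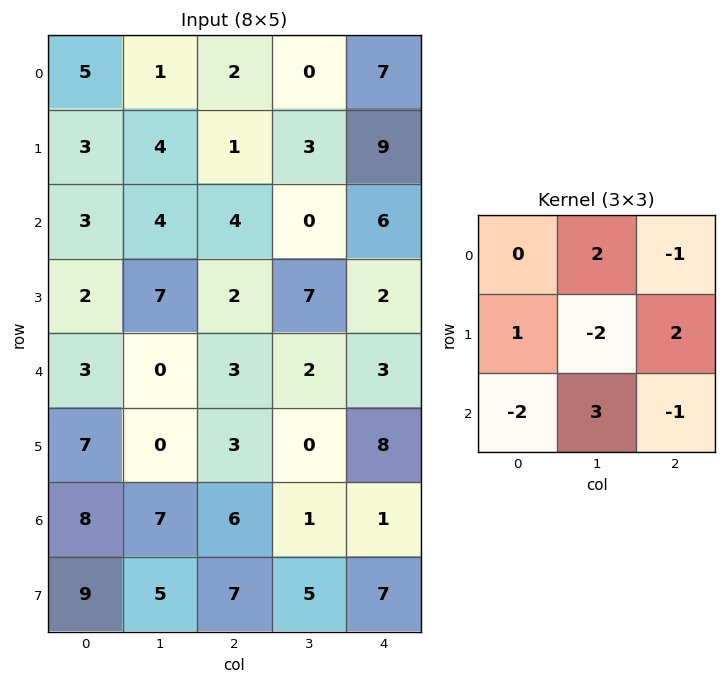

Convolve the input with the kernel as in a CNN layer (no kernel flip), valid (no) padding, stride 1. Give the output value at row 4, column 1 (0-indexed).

1

The receptive field on the input at this output position is [0 3 2 / 0 3 0 / 7 6 1]. Elementwise product with the kernel and sum: 3·2 + 2·-1 + 0·1 + 3·-2 + 0·2 + 7·-2 + 6·3 + 1·-1.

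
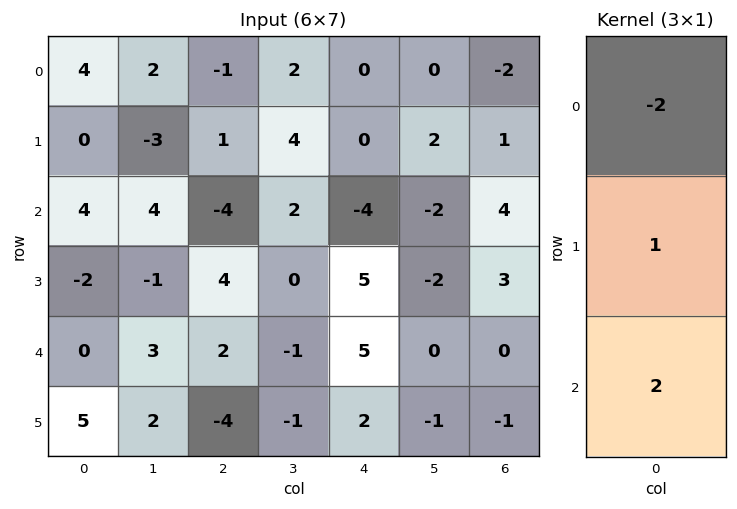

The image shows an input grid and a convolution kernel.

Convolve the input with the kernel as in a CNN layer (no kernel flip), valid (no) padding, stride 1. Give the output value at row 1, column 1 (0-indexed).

8

The receptive field on the input at this output position is [-3 / 4 / -1]. Elementwise product with the kernel and sum: -3·-2 + 4·1 + -1·2.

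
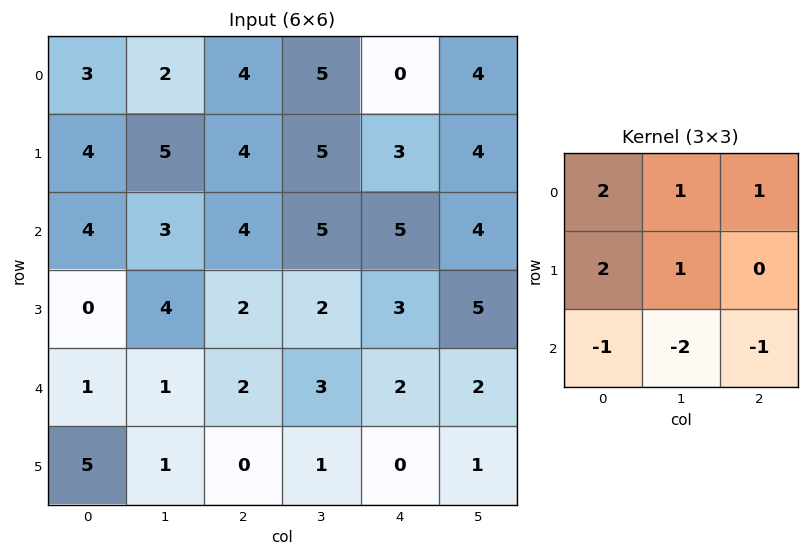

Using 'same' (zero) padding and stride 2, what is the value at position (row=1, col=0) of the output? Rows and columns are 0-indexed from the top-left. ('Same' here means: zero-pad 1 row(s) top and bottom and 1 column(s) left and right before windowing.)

The receptive field on the zero-padded input at this output position is [0 4 5 / 0 4 3 / 0 0 4]. Elementwise product with the kernel and sum: 0·2 + 4·1 + 5·1 + 0·2 + 4·1 + 0·-1 + 0·-2 + 4·-1.

9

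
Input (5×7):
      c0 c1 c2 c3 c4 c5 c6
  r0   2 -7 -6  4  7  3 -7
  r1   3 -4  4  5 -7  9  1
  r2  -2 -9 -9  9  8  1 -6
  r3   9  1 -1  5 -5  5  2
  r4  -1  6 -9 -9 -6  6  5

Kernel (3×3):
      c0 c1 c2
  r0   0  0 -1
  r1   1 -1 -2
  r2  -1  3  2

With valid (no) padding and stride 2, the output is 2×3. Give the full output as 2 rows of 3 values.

Output[0,0]: The receptive field on the input at this output position is [2 -7 -6 / 3 -4 4 / -2 -9 -9]. Elementwise product with the kernel and sum: -6·-1 + 3·1 + -4·-1 + 4·-2 + -2·-1 + -9·3 + -9·2.
Output[0,1]: The receptive field on the input at this output position is [-6 4 7 / 4 5 -7 / -9 9 8]. Elementwise product with the kernel and sum: 7·-1 + 4·1 + 5·-1 + -7·-2 + -9·-1 + 9·3 + 8·2.

-38 58 -28
20 -34 26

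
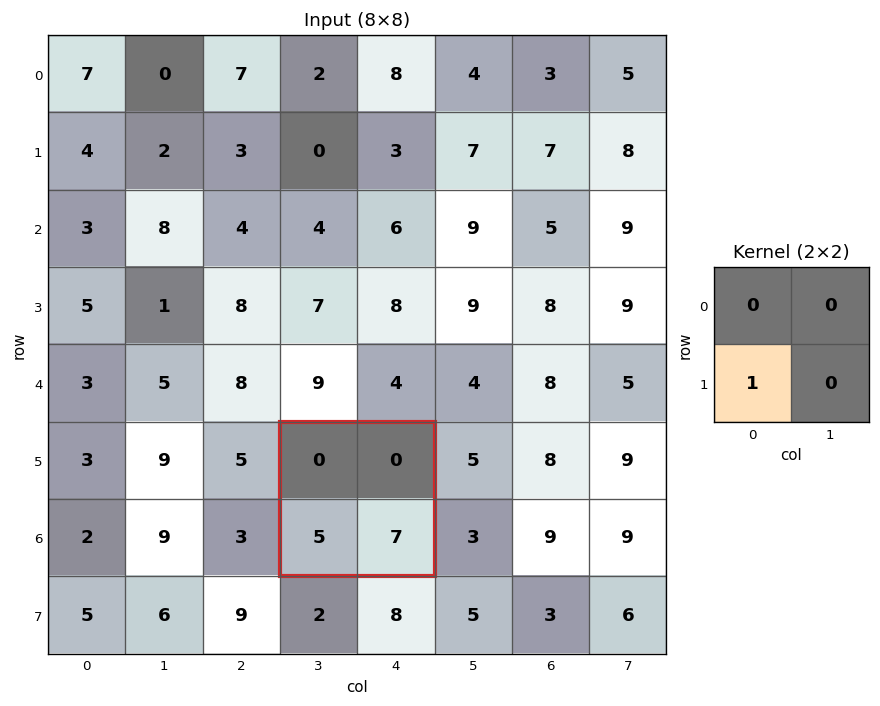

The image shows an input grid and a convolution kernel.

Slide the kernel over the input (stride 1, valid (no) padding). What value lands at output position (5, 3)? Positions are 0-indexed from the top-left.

The receptive field on the input at this output position is [0 0 / 5 7]. Elementwise product with the kernel and sum: 5·1.

5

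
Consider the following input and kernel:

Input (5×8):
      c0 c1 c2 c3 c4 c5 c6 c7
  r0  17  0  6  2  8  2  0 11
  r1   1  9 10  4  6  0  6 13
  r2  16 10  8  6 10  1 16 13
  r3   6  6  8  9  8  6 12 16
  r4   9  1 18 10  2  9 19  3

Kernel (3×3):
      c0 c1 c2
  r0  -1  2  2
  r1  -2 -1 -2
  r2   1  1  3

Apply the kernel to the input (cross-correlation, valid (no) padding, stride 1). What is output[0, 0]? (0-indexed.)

The receptive field on the input at this output position is [17 0 6 / 1 9 10 / 16 10 8]. Elementwise product with the kernel and sum: 17·-1 + 0·2 + 6·2 + 1·-2 + 9·-1 + 10·-2 + 16·1 + 10·1 + 8·3.

14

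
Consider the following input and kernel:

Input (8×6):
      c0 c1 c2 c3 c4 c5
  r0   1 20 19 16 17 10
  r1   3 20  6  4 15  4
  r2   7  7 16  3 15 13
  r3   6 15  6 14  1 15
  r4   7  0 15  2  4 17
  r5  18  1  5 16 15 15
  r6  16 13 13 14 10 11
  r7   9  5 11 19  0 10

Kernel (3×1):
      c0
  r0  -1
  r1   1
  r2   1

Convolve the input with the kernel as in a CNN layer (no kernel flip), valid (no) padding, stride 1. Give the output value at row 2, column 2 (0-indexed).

The receptive field on the input at this output position is [16 / 6 / 15]. Elementwise product with the kernel and sum: 16·-1 + 6·1 + 15·1.

5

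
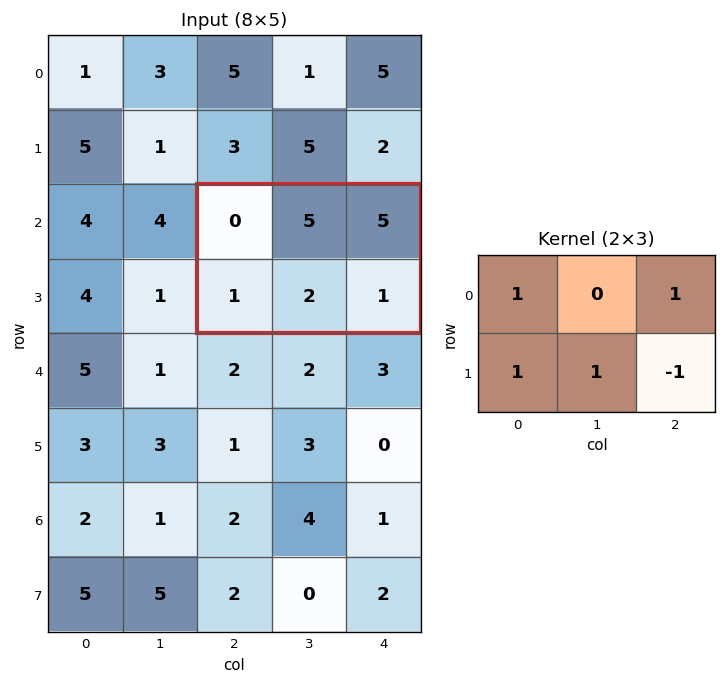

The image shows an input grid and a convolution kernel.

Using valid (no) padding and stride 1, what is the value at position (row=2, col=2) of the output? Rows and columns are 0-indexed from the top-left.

7

The receptive field on the input at this output position is [0 5 5 / 1 2 1]. Elementwise product with the kernel and sum: 0·1 + 5·1 + 1·1 + 2·1 + 1·-1.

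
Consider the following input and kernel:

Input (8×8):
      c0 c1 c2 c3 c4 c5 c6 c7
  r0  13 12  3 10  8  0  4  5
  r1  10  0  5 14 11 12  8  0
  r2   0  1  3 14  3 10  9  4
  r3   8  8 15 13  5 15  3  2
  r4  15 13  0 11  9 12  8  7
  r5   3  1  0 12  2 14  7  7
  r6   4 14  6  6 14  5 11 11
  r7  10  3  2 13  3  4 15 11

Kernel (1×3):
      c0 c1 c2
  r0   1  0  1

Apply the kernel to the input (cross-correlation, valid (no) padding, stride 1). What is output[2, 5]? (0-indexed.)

14

The receptive field on the input at this output position is [10 9 4]. Elementwise product with the kernel and sum: 10·1 + 4·1.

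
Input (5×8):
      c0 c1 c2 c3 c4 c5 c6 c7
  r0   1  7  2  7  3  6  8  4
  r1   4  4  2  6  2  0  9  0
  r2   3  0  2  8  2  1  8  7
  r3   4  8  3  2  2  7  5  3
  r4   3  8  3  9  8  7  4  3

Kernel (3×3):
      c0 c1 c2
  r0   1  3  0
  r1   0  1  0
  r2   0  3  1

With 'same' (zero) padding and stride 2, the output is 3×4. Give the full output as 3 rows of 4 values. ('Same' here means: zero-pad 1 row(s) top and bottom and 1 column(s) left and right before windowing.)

Output[0,0]: The receptive field on the zero-padded input at this output position is [0 0 0 / 0 1 7 / 0 4 4]. Elementwise product with the kernel and sum: 0·1 + 0·3 + 1·1 + 4·3 + 4·1.
Output[0,1]: The receptive field on the zero-padded input at this output position is [0 0 0 / 7 2 7 / 4 2 6]. Elementwise product with the kernel and sum: 0·1 + 0·3 + 2·1 + 2·3 + 6·1.

17 14 9 35
35 23 27 53
15 20 16 26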